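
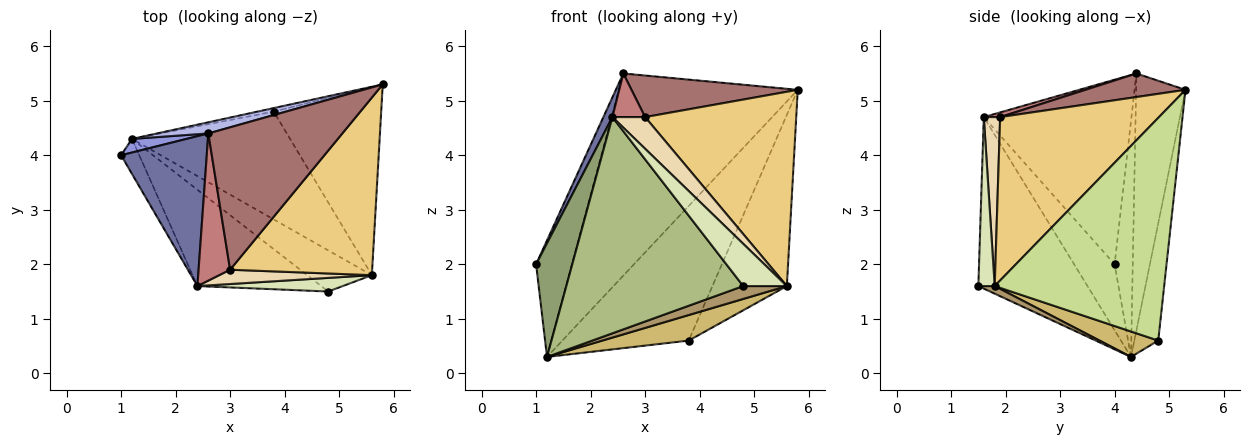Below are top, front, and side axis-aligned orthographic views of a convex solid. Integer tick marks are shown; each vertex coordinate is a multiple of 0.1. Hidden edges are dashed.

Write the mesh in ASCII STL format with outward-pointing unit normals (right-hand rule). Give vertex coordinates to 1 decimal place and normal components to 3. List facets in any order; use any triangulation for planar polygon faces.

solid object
 facet normal -0.906 -0.055 0.420
  outer loop
   vertex 2.4 1.6 4.7
   vertex 2.6 4.4 5.5
   vertex 1.0 4.0 2.0
  endloop
 endfacet
 facet normal -0.186 0.982 -0.026
  outer loop
   vertex 1.2 4.3 0.3
   vertex 5.8 5.3 5.2
   vertex 3.8 4.8 0.6
  endloop
 endfacet
 facet normal -0.449 0.888 0.104
  outer loop
   vertex 1.2 4.3 0.3
   vertex 1.0 4.0 2.0
   vertex 2.6 4.4 5.5
  endloop
 endfacet
 facet normal -0.266 0.963 0.053
  outer loop
   vertex 1.2 4.3 0.3
   vertex 2.6 4.4 5.5
   vertex 5.8 5.3 5.2
  endloop
 endfacet
 facet normal -0.731 -0.652 -0.201
  outer loop
   vertex 1.2 4.3 0.3
   vertex 2.4 1.6 4.7
   vertex 1.0 4.0 2.0
  endloop
 endfacet
 facet normal -0.491 -0.796 -0.354
  outer loop
   vertex 1.2 4.3 0.3
   vertex 4.8 1.5 1.6
   vertex 2.4 1.6 4.7
  endloop
 endfacet
 facet normal 0.838 0.368 -0.404
  outer loop
   vertex 5.6 1.8 1.6
   vertex 3.8 4.8 0.6
   vertex 5.8 5.3 5.2
  endloop
 endfacet
 facet normal 0.336 -0.896 0.289
  outer loop
   vertex 5.6 1.8 1.6
   vertex 2.4 1.6 4.7
   vertex 4.8 1.5 1.6
  endloop
 endfacet
 facet normal 0.111 -0.297 -0.948
  outer loop
   vertex 5.6 1.8 1.6
   vertex 4.8 1.5 1.6
   vertex 1.2 4.3 0.3
  endloop
 endfacet
 facet normal 0.155 -0.228 -0.961
  outer loop
   vertex 5.6 1.8 1.6
   vertex 1.2 4.3 0.3
   vertex 3.8 4.8 0.6
  endloop
 endfacet
 facet normal 0.613 -0.583 0.533
  outer loop
   vertex 3.0 1.9 4.7
   vertex 5.6 1.8 1.6
   vertex 5.8 5.3 5.2
  endloop
 endfacet
 facet normal 0.415 -0.829 0.375
  outer loop
   vertex 3.0 1.9 4.7
   vertex 2.4 1.6 4.7
   vertex 5.6 1.8 1.6
  endloop
 endfacet
 facet normal 0.166 -0.276 0.947
  outer loop
   vertex 3.0 1.9 4.7
   vertex 5.8 5.3 5.2
   vertex 2.6 4.4 5.5
  endloop
 endfacet
 facet normal 0.141 -0.281 0.949
  outer loop
   vertex 3.0 1.9 4.7
   vertex 2.6 4.4 5.5
   vertex 2.4 1.6 4.7
  endloop
 endfacet
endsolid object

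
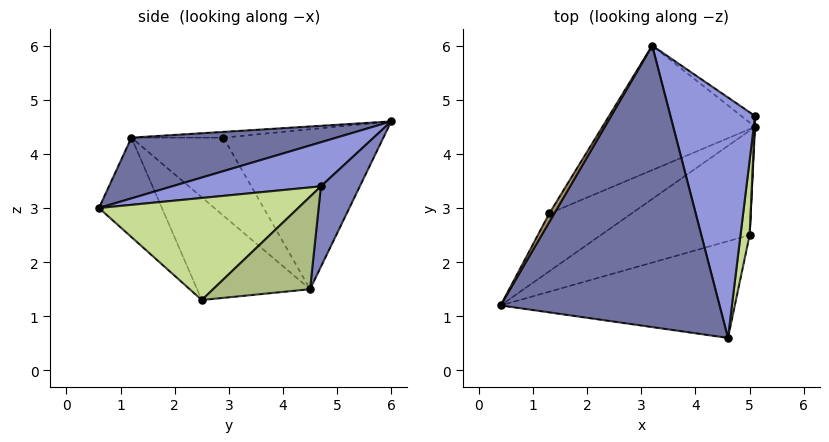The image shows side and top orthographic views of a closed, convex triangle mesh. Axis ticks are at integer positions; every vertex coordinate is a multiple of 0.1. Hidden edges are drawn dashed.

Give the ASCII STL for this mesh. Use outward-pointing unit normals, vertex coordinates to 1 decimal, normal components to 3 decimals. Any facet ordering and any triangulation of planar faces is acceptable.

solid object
 facet normal 0.261 -0.211 0.942
  outer loop
   vertex 3.2 6.0 4.6
   vertex 0.4 1.2 4.3
   vertex 4.6 0.6 3.0
  endloop
 endfacet
 facet normal 0.523 0.847 -0.089
  outer loop
   vertex 5.1 4.7 3.4
   vertex 5.1 4.5 1.5
   vertex 3.2 6.0 4.6
  endloop
 endfacet
 facet normal 0.458 -0.141 0.878
  outer loop
   vertex 5.1 4.7 3.4
   vertex 3.2 6.0 4.6
   vertex 4.6 0.6 3.0
  endloop
 endfacet
 facet normal -0.565 0.110 -0.818
  outer loop
   vertex 5.0 2.5 1.3
   vertex 0.4 1.2 4.3
   vertex 5.1 4.5 1.5
  endloop
 endfacet
 facet normal -0.314 -0.596 -0.739
  outer loop
   vertex 5.0 2.5 1.3
   vertex 4.6 0.6 3.0
   vertex 0.4 1.2 4.3
  endloop
 endfacet
 facet normal 0.999 -0.050 0.005
  outer loop
   vertex 5.0 2.5 1.3
   vertex 5.1 4.5 1.5
   vertex 5.1 4.7 3.4
  endloop
 endfacet
 facet normal 0.988 -0.129 0.088
  outer loop
   vertex 5.0 2.5 1.3
   vertex 5.1 4.7 3.4
   vertex 4.6 0.6 3.0
  endloop
 endfacet
 facet normal -0.647 0.342 -0.682
  outer loop
   vertex 1.3 2.9 4.3
   vertex 5.1 4.5 1.5
   vertex 0.4 1.2 4.3
  endloop
 endfacet
 facet normal -0.703 0.372 0.606
  outer loop
   vertex 1.3 2.9 4.3
   vertex 0.4 1.2 4.3
   vertex 3.2 6.0 4.6
  endloop
 endfacet
 facet normal -0.644 0.454 -0.615
  outer loop
   vertex 1.3 2.9 4.3
   vertex 3.2 6.0 4.6
   vertex 5.1 4.5 1.5
  endloop
 endfacet
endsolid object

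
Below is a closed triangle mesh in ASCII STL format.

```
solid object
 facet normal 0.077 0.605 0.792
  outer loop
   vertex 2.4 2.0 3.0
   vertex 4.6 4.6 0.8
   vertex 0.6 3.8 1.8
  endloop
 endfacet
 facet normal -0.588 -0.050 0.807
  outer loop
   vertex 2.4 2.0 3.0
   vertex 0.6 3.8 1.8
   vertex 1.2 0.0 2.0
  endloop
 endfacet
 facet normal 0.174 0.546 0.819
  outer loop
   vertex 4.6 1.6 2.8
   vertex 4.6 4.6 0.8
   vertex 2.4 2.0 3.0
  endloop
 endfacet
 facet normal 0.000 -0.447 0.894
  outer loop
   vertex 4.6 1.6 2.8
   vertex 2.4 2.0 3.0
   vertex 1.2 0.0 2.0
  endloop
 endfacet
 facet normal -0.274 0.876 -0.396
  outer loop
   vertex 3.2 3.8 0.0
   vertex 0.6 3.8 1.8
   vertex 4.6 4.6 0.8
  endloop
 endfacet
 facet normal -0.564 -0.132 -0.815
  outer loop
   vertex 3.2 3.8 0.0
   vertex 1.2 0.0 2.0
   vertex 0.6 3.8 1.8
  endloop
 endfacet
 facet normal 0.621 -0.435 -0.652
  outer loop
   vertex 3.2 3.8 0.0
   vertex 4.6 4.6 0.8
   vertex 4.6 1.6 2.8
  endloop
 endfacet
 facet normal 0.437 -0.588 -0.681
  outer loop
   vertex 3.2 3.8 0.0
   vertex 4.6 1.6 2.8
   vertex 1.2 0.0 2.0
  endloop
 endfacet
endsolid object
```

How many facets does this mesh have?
8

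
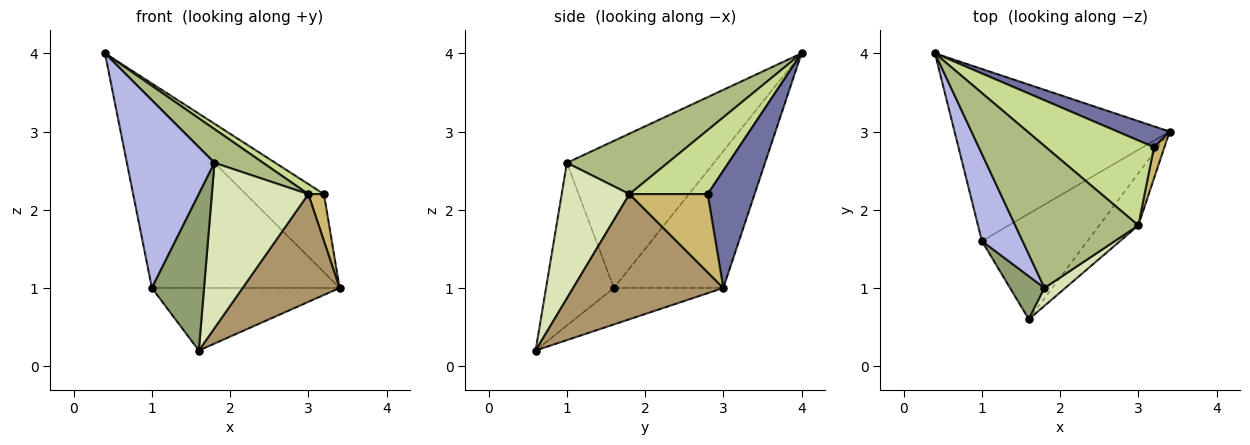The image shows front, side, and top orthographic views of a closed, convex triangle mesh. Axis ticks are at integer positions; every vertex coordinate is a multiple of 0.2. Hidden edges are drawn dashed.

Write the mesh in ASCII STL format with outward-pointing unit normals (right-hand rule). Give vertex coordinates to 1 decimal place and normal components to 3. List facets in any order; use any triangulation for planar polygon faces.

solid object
 facet normal 0.502 0.836 0.223
  outer loop
   vertex 3.2 2.8 2.2
   vertex 3.4 3.0 1.0
   vertex 0.4 4.0 4.0
  endloop
 endfacet
 facet normal -0.395 0.677 -0.621
  outer loop
   vertex 1.0 1.6 1.0
   vertex 0.4 4.0 4.0
   vertex 3.4 3.0 1.0
  endloop
 endfacet
 facet normal -0.285 0.489 -0.825
  outer loop
   vertex 1.0 1.6 1.0
   vertex 3.4 3.0 1.0
   vertex 1.6 0.6 0.2
  endloop
 endfacet
 facet normal -0.836 -0.498 0.231
  outer loop
   vertex 1.0 1.6 1.0
   vertex 1.8 1.0 2.6
   vertex 0.4 4.0 4.0
  endloop
 endfacet
 facet normal -0.782 -0.601 0.165
  outer loop
   vertex 1.0 1.6 1.0
   vertex 1.6 0.6 0.2
   vertex 1.8 1.0 2.6
  endloop
 endfacet
 facet normal 0.431 -0.208 0.878
  outer loop
   vertex 3.0 1.8 2.2
   vertex 0.4 4.0 4.0
   vertex 1.8 1.0 2.6
  endloop
 endfacet
 facet normal 0.507 -0.101 0.856
  outer loop
   vertex 3.0 1.8 2.2
   vertex 3.2 2.8 2.2
   vertex 0.4 4.0 4.0
  endloop
 endfacet
 facet normal 0.573 -0.815 0.088
  outer loop
   vertex 3.0 1.8 2.2
   vertex 1.8 1.0 2.6
   vertex 1.6 0.6 0.2
  endloop
 endfacet
 facet normal 0.813 -0.525 -0.254
  outer loop
   vertex 3.0 1.8 2.2
   vertex 1.6 0.6 0.2
   vertex 3.4 3.0 1.0
  endloop
 endfacet
 facet normal 0.972 -0.194 0.130
  outer loop
   vertex 3.0 1.8 2.2
   vertex 3.4 3.0 1.0
   vertex 3.2 2.8 2.2
  endloop
 endfacet
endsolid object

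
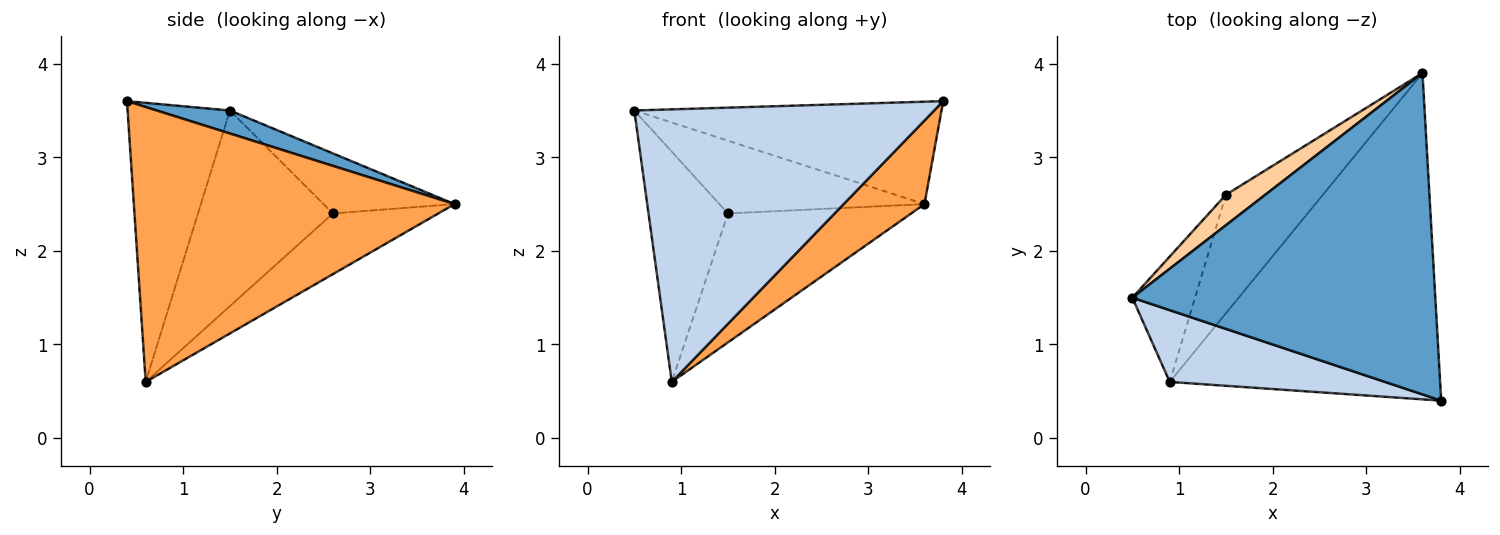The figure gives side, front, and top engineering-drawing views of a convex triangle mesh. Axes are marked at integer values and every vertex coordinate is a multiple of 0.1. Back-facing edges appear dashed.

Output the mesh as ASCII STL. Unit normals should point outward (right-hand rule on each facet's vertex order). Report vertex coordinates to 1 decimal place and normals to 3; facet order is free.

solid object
 facet normal 0.072 0.303 0.950
  outer loop
   vertex 3.6 3.9 2.5
   vertex 0.5 1.5 3.5
   vertex 3.8 0.4 3.6
  endloop
 endfacet
 facet normal -0.313 -0.918 0.242
  outer loop
   vertex 0.9 0.6 0.6
   vertex 3.8 0.4 3.6
   vertex 0.5 1.5 3.5
  endloop
 endfacet
 facet normal 0.702 -0.177 -0.690
  outer loop
   vertex 0.9 0.6 0.6
   vertex 3.6 3.9 2.5
   vertex 3.8 0.4 3.6
  endloop
 endfacet
 facet normal -0.508 0.795 0.333
  outer loop
   vertex 1.5 2.6 2.4
   vertex 0.5 1.5 3.5
   vertex 3.6 3.9 2.5
  endloop
 endfacet
 facet normal -0.831 0.489 -0.266
  outer loop
   vertex 1.5 2.6 2.4
   vertex 0.9 0.6 0.6
   vertex 0.5 1.5 3.5
  endloop
 endfacet
 facet normal -0.390 0.678 -0.623
  outer loop
   vertex 1.5 2.6 2.4
   vertex 3.6 3.9 2.5
   vertex 0.9 0.6 0.6
  endloop
 endfacet
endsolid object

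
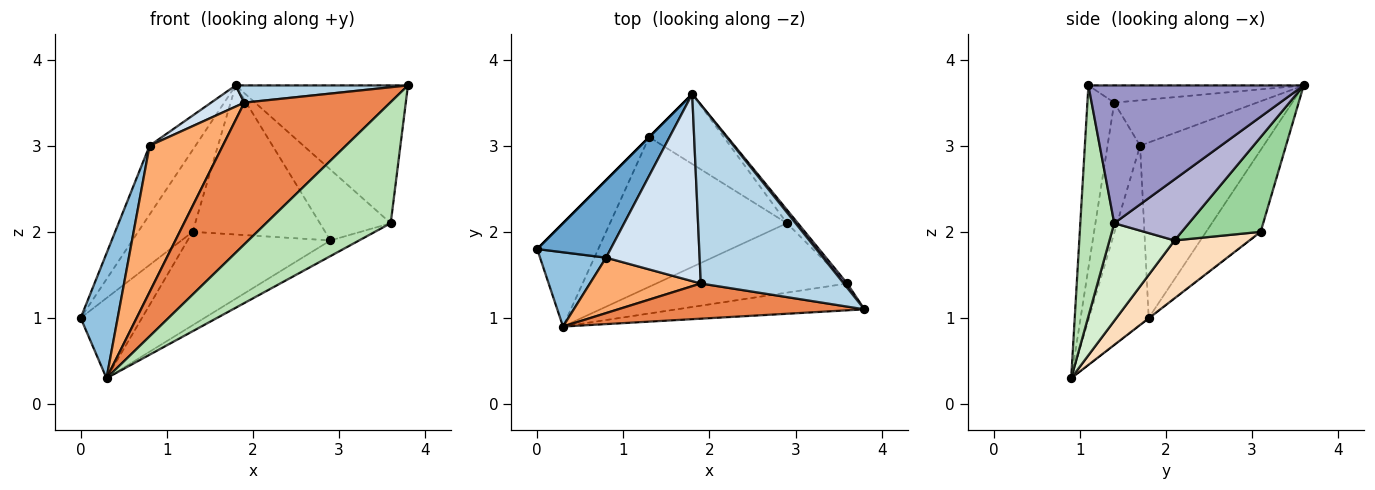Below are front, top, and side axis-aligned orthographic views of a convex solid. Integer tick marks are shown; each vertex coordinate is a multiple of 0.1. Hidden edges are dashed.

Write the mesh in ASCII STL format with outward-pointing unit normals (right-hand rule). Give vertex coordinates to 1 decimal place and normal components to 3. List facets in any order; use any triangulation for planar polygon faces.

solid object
 facet normal -0.872 0.325 0.365
  outer loop
   vertex 0.8 1.7 3.0
   vertex 1.8 3.6 3.7
   vertex 0.0 1.8 1.0
  endloop
 endfacet
 facet normal -0.811 -0.503 0.299
  outer loop
   vertex 0.8 1.7 3.0
   vertex 0.0 1.8 1.0
   vertex 0.3 0.9 0.3
  endloop
 endfacet
 facet normal -0.119 -0.095 0.988
  outer loop
   vertex 1.9 1.4 3.5
   vertex 3.8 1.1 3.7
   vertex 1.8 3.6 3.7
  endloop
 endfacet
 facet normal -0.434 -0.101 0.895
  outer loop
   vertex 1.9 1.4 3.5
   vertex 1.8 3.6 3.7
   vertex 0.8 1.7 3.0
  endloop
 endfacet
 facet normal -0.176 -0.955 0.237
  outer loop
   vertex 1.9 1.4 3.5
   vertex 0.3 0.9 0.3
   vertex 3.8 1.1 3.7
  endloop
 endfacet
 facet normal -0.384 -0.863 0.327
  outer loop
   vertex 1.9 1.4 3.5
   vertex 0.8 1.7 3.0
   vertex 0.3 0.9 0.3
  endloop
 endfacet
 facet normal -0.005 0.613 -0.790
  outer loop
   vertex 1.3 3.1 2.0
   vertex 0.3 0.9 0.3
   vertex 0.0 1.8 1.0
  endloop
 endfacet
 facet normal 0.268 0.510 -0.817
  outer loop
   vertex 1.3 3.1 2.0
   vertex 2.9 2.1 1.9
   vertex 0.3 0.9 0.3
  endloop
 endfacet
 facet normal -0.707 0.707 0.000
  outer loop
   vertex 1.3 3.1 2.0
   vertex 0.0 1.8 1.0
   vertex 1.8 3.6 3.7
  endloop
 endfacet
 facet normal 0.475 0.797 -0.374
  outer loop
   vertex 1.3 3.1 2.0
   vertex 1.8 3.6 3.7
   vertex 2.9 2.1 1.9
  endloop
 endfacet
 facet normal 0.257 -0.944 -0.209
  outer loop
   vertex 3.6 1.4 2.1
   vertex 3.8 1.1 3.7
   vertex 0.3 0.9 0.3
  endloop
 endfacet
 facet normal 0.446 0.197 -0.873
  outer loop
   vertex 3.6 1.4 2.1
   vertex 0.3 0.9 0.3
   vertex 2.9 2.1 1.9
  endloop
 endfacet
 facet normal 0.781 0.625 0.020
  outer loop
   vertex 3.6 1.4 2.1
   vertex 1.8 3.6 3.7
   vertex 3.8 1.1 3.7
  endloop
 endfacet
 facet normal 0.719 0.682 -0.129
  outer loop
   vertex 3.6 1.4 2.1
   vertex 2.9 2.1 1.9
   vertex 1.8 3.6 3.7
  endloop
 endfacet
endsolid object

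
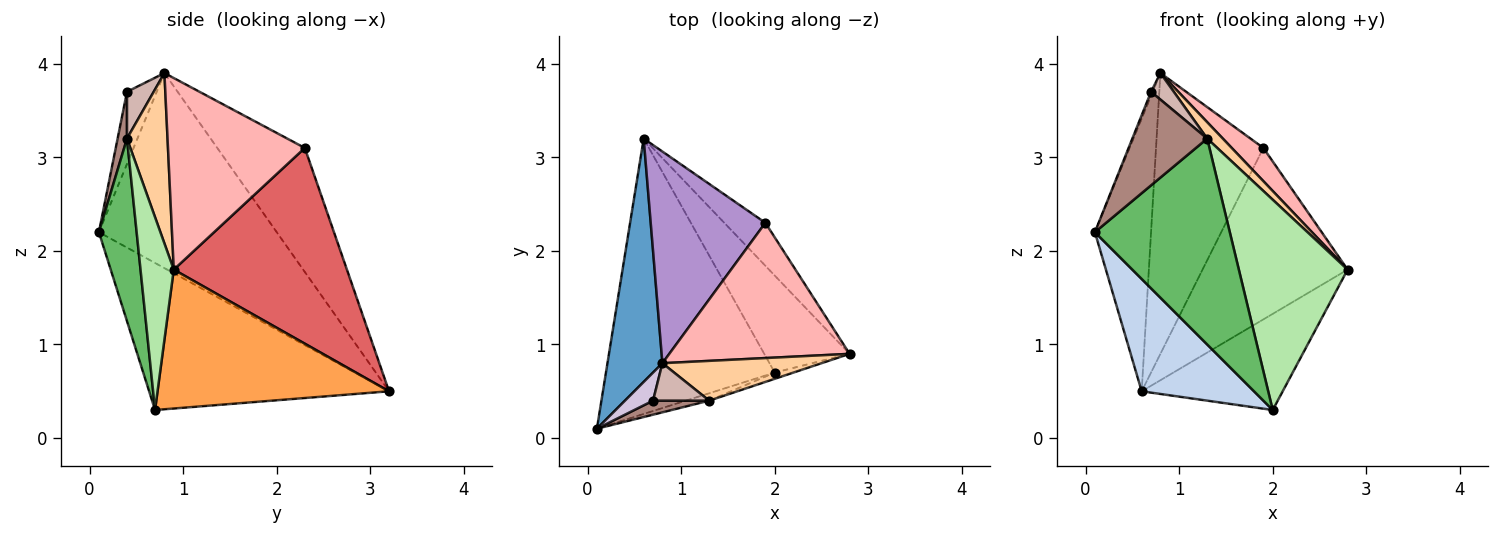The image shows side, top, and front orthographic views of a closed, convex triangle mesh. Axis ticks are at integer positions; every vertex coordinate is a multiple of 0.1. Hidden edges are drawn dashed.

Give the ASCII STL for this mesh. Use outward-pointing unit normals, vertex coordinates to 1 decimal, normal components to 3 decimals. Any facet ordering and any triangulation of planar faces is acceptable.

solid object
 facet normal -0.921 0.291 0.259
  outer loop
   vertex 0.8 0.8 3.9
   vertex 0.6 3.2 0.5
   vertex 0.1 0.1 2.2
  endloop
 endfacet
 facet normal -0.628 -0.294 -0.721
  outer loop
   vertex 2.0 0.7 0.3
   vertex 0.1 0.1 2.2
   vertex 0.6 3.2 0.5
  endloop
 endfacet
 facet normal 0.756 0.461 -0.465
  outer loop
   vertex 2.0 0.7 0.3
   vertex 0.6 3.2 0.5
   vertex 2.8 0.9 1.8
  endloop
 endfacet
 facet normal 0.704 -0.271 0.657
  outer loop
   vertex 1.3 0.4 3.2
   vertex 2.8 0.9 1.8
   vertex 0.8 0.8 3.9
  endloop
 endfacet
 facet normal 0.269 -0.962 -0.035
  outer loop
   vertex 1.3 0.4 3.2
   vertex 0.1 0.1 2.2
   vertex 2.0 0.7 0.3
  endloop
 endfacet
 facet normal 0.292 -0.956 -0.028
  outer loop
   vertex 1.3 0.4 3.2
   vertex 2.0 0.7 0.3
   vertex 2.8 0.9 1.8
  endloop
 endfacet
 facet normal 0.757 0.634 -0.159
  outer loop
   vertex 1.9 2.3 3.1
   vertex 2.8 0.9 1.8
   vertex 0.6 3.2 0.5
  endloop
 endfacet
 facet normal 0.718 -0.166 0.676
  outer loop
   vertex 1.9 2.3 3.1
   vertex 0.8 0.8 3.9
   vertex 2.8 0.9 1.8
  endloop
 endfacet
 facet normal -0.546 0.669 0.504
  outer loop
   vertex 1.9 2.3 3.1
   vertex 0.6 3.2 0.5
   vertex 0.8 0.8 3.9
  endloop
 endfacet
 facet normal -0.931 0.052 0.362
  outer loop
   vertex 0.7 0.4 3.7
   vertex 0.8 0.8 3.9
   vertex 0.1 0.1 2.2
  endloop
 endfacet
 facet normal 0.123 -0.981 0.147
  outer loop
   vertex 0.7 0.4 3.7
   vertex 0.1 0.1 2.2
   vertex 1.3 0.4 3.2
  endloop
 endfacet
 facet normal 0.562 -0.478 0.675
  outer loop
   vertex 0.7 0.4 3.7
   vertex 1.3 0.4 3.2
   vertex 0.8 0.8 3.9
  endloop
 endfacet
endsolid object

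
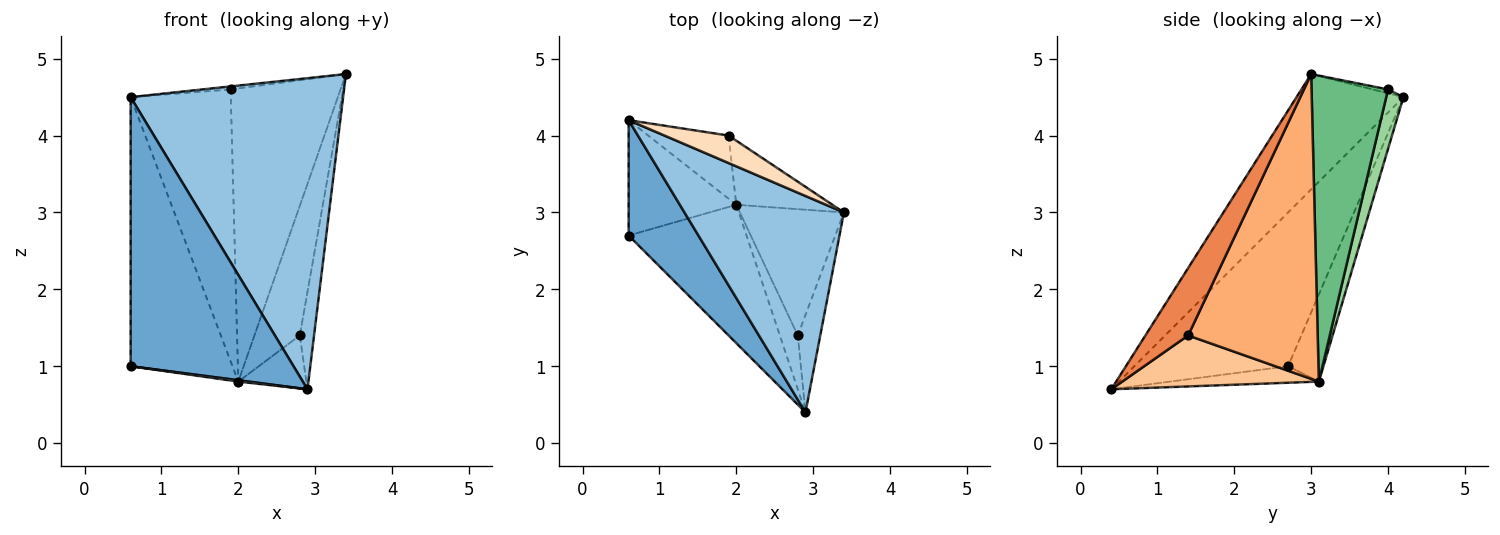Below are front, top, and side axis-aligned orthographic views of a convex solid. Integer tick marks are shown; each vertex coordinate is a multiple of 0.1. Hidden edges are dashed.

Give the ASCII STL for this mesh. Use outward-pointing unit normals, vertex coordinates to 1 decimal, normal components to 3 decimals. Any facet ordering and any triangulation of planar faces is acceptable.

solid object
 facet normal -0.655 -0.694 0.298
  outer loop
   vertex 0.6 4.2 4.5
   vertex 0.6 2.7 1.0
   vertex 2.9 0.4 0.7
  endloop
 endfacet
 facet normal -0.382 -0.759 0.528
  outer loop
   vertex 0.6 4.2 4.5
   vertex 2.9 0.4 0.7
   vertex 3.4 3.0 4.8
  endloop
 endfacet
 facet normal -0.139 -0.010 -0.990
  outer loop
   vertex 2.0 3.1 0.8
   vertex 2.9 0.4 0.7
   vertex 0.6 2.7 1.0
  endloop
 endfacet
 facet normal -0.304 0.876 -0.375
  outer loop
   vertex 2.0 3.1 0.8
   vertex 0.6 2.7 1.0
   vertex 0.6 4.2 4.5
  endloop
 endfacet
 facet normal 0.905 0.302 -0.302
  outer loop
   vertex 2.8 1.4 1.4
   vertex 3.4 3.0 4.8
   vertex 2.9 0.4 0.7
  endloop
 endfacet
 facet normal 0.898 0.315 -0.307
  outer loop
   vertex 2.8 1.4 1.4
   vertex 2.0 3.1 0.8
   vertex 3.4 3.0 4.8
  endloop
 endfacet
 facet normal 0.897 0.311 -0.316
  outer loop
   vertex 2.8 1.4 1.4
   vertex 2.9 0.4 0.7
   vertex 2.0 3.1 0.8
  endloop
 endfacet
 facet normal -0.060 0.109 0.992
  outer loop
   vertex 1.9 4.0 4.6
   vertex 0.6 4.2 4.5
   vertex 3.4 3.0 4.8
  endloop
 endfacet
 facet normal 0.562 0.808 -0.177
  outer loop
   vertex 1.9 4.0 4.6
   vertex 3.4 3.0 4.8
   vertex 2.0 3.1 0.8
  endloop
 endfacet
 facet normal 0.165 0.961 -0.223
  outer loop
   vertex 1.9 4.0 4.6
   vertex 2.0 3.1 0.8
   vertex 0.6 4.2 4.5
  endloop
 endfacet
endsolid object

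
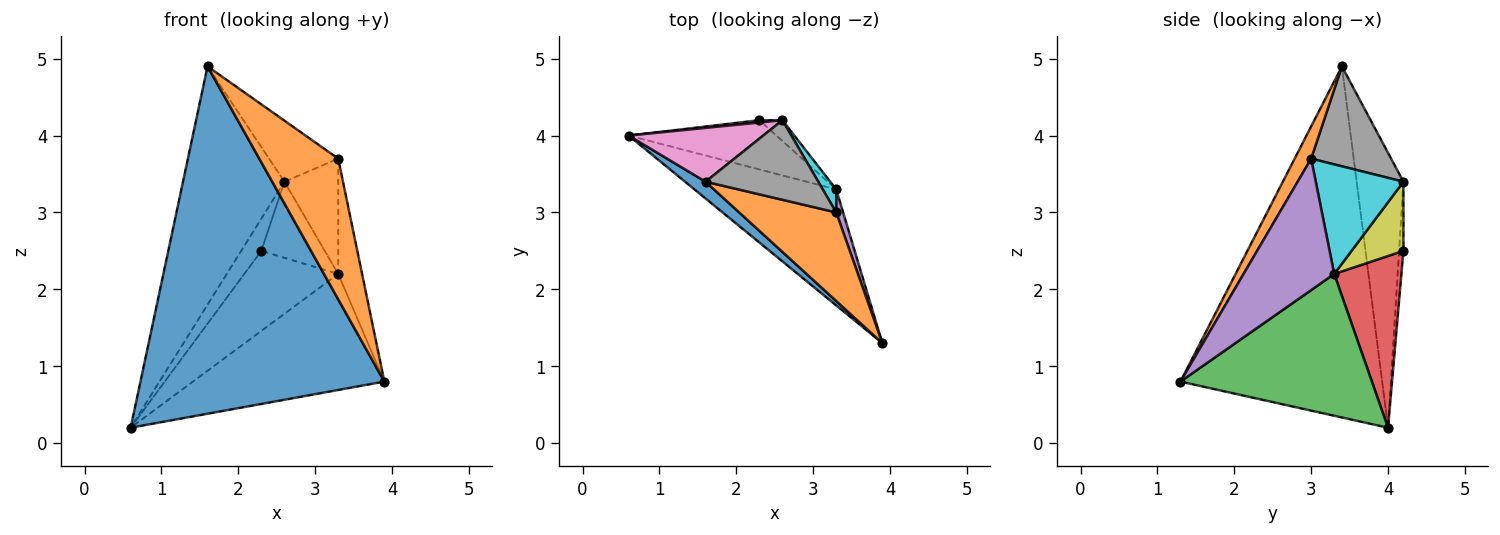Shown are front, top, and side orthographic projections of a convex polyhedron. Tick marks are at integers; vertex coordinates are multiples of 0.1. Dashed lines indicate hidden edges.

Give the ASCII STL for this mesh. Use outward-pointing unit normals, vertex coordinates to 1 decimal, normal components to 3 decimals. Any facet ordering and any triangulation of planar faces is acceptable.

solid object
 facet normal -0.637 -0.770 0.037
  outer loop
   vertex 1.6 3.4 4.9
   vertex 0.6 4.0 0.2
   vertex 3.9 1.3 0.8
  endloop
 endfacet
 facet normal 0.174 -0.833 0.525
  outer loop
   vertex 3.3 3.0 3.7
   vertex 1.6 3.4 4.9
   vertex 3.9 1.3 0.8
  endloop
 endfacet
 facet normal 0.577 0.577 -0.577
  outer loop
   vertex 3.3 3.3 2.2
   vertex 3.9 1.3 0.8
   vertex 0.6 4.0 0.2
  endloop
 endfacet
 facet normal 0.520 0.727 -0.448
  outer loop
   vertex 3.3 3.3 2.2
   vertex 0.6 4.0 0.2
   vertex 2.3 4.2 2.5
  endloop
 endfacet
 facet normal 0.966 0.254 0.051
  outer loop
   vertex 3.3 3.3 2.2
   vertex 3.3 3.0 3.7
   vertex 3.9 1.3 0.8
  endloop
 endfacet
 facet normal -0.209 0.975 0.070
  outer loop
   vertex 2.6 4.2 3.4
   vertex 2.3 4.2 2.5
   vertex 0.6 4.0 0.2
  endloop
 endfacet
 facet normal -0.410 0.890 0.201
  outer loop
   vertex 2.6 4.2 3.4
   vertex 0.6 4.0 0.2
   vertex 1.6 3.4 4.9
  endloop
 endfacet
 facet normal 0.575 0.498 0.649
  outer loop
   vertex 2.6 4.2 3.4
   vertex 1.6 3.4 4.9
   vertex 3.3 3.0 3.7
  endloop
 endfacet
 facet normal 0.620 0.757 -0.207
  outer loop
   vertex 2.6 4.2 3.4
   vertex 3.3 3.3 2.2
   vertex 2.3 4.2 2.5
  endloop
 endfacet
 facet normal 0.848 0.520 0.104
  outer loop
   vertex 2.6 4.2 3.4
   vertex 3.3 3.0 3.7
   vertex 3.3 3.3 2.2
  endloop
 endfacet
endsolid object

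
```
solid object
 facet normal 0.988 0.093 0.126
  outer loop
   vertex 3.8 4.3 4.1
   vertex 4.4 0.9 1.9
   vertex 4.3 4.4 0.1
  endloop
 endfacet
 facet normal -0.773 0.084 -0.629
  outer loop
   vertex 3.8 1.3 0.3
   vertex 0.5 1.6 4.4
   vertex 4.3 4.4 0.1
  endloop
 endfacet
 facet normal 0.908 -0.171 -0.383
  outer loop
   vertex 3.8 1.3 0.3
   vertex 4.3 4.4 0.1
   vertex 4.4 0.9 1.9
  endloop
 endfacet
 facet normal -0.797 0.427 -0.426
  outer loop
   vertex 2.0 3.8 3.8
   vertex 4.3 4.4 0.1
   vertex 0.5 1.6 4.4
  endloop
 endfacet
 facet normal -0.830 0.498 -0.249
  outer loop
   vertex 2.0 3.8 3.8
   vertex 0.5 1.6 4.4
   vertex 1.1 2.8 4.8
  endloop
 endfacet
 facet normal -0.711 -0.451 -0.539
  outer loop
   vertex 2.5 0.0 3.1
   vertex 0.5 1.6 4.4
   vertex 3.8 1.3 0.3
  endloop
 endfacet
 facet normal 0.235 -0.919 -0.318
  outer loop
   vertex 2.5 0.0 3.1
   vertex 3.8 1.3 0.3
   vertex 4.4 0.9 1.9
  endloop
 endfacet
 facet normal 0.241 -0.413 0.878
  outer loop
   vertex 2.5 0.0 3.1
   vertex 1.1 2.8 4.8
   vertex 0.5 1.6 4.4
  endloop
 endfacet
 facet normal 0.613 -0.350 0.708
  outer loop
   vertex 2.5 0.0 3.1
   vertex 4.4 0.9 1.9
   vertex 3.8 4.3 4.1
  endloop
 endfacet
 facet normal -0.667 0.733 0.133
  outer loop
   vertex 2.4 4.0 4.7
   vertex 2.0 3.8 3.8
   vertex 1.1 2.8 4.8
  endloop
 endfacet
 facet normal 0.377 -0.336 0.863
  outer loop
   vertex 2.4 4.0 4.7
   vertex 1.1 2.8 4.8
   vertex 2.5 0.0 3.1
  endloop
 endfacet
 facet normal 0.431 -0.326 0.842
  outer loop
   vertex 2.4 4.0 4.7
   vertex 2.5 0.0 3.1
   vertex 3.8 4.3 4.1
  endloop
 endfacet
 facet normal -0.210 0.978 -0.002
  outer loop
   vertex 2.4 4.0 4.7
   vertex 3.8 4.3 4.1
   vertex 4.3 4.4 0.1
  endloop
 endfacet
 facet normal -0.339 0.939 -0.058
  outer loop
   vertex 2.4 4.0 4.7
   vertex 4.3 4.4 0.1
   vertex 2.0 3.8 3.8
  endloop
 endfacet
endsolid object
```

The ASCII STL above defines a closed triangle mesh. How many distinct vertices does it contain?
9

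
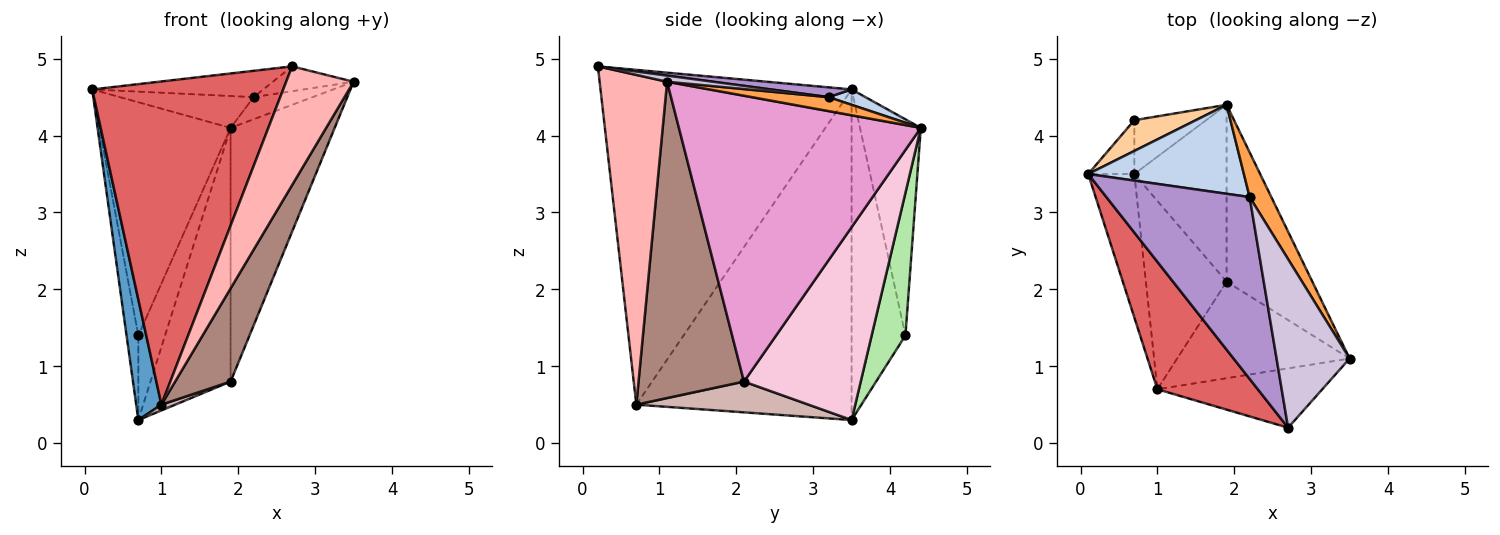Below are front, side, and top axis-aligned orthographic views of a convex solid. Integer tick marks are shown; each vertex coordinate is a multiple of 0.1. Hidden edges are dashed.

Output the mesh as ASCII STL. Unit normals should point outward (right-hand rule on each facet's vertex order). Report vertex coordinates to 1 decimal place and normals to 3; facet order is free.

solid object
 facet normal -0.984 -0.115 -0.137
  outer loop
   vertex 1.0 0.7 0.5
   vertex 0.1 3.5 4.6
   vertex 0.7 3.5 0.3
  endloop
 endfacet
 facet normal 0.093 0.336 0.937
  outer loop
   vertex 2.2 3.2 4.5
   vertex 1.9 4.4 4.1
   vertex 0.1 3.5 4.6
  endloop
 endfacet
 facet normal 0.501 0.384 0.776
  outer loop
   vertex 2.2 3.2 4.5
   vertex 3.5 1.1 4.7
   vertex 1.9 4.4 4.1
  endloop
 endfacet
 facet normal -0.417 0.901 0.119
  outer loop
   vertex 0.7 4.2 1.4
   vertex 0.1 3.5 4.6
   vertex 1.9 4.4 4.1
  endloop
 endfacet
 facet normal -0.968 0.212 -0.135
  outer loop
   vertex 0.7 4.2 1.4
   vertex 0.7 3.5 0.3
   vertex 0.1 3.5 4.6
  endloop
 endfacet
 facet normal 0.730 0.577 -0.367
  outer loop
   vertex 0.7 4.2 1.4
   vertex 1.9 4.4 4.1
   vertex 0.7 3.5 0.3
  endloop
 endfacet
 facet normal -0.774 -0.589 0.232
  outer loop
   vertex 2.7 0.2 4.9
   vertex 0.1 3.5 4.6
   vertex 1.0 0.7 0.5
  endloop
 endfacet
 facet normal 0.667 -0.667 -0.333
  outer loop
   vertex 2.7 0.2 4.9
   vertex 1.0 0.7 0.5
   vertex 3.5 1.1 4.7
  endloop
 endfacet
 facet normal 0.067 0.143 0.987
  outer loop
   vertex 2.7 0.2 4.9
   vertex 2.2 3.2 4.5
   vertex 0.1 3.5 4.6
  endloop
 endfacet
 facet normal 0.083 0.145 0.986
  outer loop
   vertex 2.7 0.2 4.9
   vertex 3.5 1.1 4.7
   vertex 2.2 3.2 4.5
  endloop
 endfacet
 facet normal 0.797 -0.419 -0.435
  outer loop
   vertex 1.9 2.1 0.8
   vertex 3.5 1.1 4.7
   vertex 1.0 0.7 0.5
  endloop
 endfacet
 facet normal 0.356 -0.029 -0.934
  outer loop
   vertex 1.9 2.1 0.8
   vertex 1.0 0.7 0.5
   vertex 0.7 3.5 0.3
  endloop
 endfacet
 facet normal 0.886 0.381 -0.266
  outer loop
   vertex 1.9 2.1 0.8
   vertex 1.9 4.4 4.1
   vertex 3.5 1.1 4.7
  endloop
 endfacet
 facet normal 0.767 0.526 -0.367
  outer loop
   vertex 1.9 2.1 0.8
   vertex 0.7 3.5 0.3
   vertex 1.9 4.4 4.1
  endloop
 endfacet
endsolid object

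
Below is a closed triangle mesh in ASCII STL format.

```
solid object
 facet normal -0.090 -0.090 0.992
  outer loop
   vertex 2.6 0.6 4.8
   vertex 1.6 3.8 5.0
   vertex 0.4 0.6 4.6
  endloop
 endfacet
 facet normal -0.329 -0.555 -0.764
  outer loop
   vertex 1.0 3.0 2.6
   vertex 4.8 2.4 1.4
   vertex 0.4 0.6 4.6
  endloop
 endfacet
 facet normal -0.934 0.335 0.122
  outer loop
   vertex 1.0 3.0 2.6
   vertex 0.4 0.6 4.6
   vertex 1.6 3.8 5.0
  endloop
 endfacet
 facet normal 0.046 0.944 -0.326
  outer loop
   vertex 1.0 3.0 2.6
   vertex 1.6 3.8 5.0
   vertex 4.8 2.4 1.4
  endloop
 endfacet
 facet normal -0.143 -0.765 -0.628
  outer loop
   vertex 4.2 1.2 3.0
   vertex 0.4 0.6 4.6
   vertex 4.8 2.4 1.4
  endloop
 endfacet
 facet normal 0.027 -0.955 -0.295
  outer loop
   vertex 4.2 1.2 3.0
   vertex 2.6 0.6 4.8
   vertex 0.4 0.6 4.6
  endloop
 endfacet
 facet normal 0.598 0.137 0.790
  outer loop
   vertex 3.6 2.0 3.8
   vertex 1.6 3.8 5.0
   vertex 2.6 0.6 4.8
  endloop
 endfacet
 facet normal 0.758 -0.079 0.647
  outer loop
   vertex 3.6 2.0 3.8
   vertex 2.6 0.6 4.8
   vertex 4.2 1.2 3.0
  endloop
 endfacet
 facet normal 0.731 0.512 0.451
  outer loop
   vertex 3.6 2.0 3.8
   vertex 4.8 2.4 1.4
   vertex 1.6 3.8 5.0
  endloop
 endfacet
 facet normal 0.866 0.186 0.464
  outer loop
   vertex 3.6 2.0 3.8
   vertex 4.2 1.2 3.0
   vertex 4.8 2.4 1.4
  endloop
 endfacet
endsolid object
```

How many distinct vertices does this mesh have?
7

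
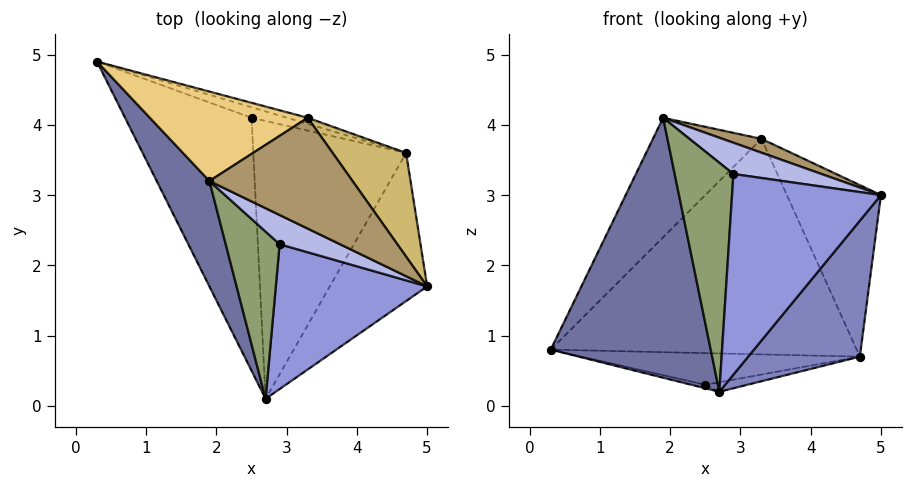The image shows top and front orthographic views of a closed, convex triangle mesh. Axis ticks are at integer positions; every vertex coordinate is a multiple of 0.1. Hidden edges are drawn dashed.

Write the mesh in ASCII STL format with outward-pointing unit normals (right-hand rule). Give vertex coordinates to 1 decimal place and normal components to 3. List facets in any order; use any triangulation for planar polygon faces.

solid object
 facet normal -0.869 -0.458 0.186
  outer loop
   vertex 1.9 3.2 4.1
   vertex 0.3 4.9 0.8
   vertex 2.7 0.1 0.2
  endloop
 endfacet
 facet normal 0.807 -0.399 -0.435
  outer loop
   vertex 4.7 3.6 0.7
   vertex 5.0 1.7 3.0
   vertex 2.7 0.1 0.2
  endloop
 endfacet
 facet normal -0.147 -0.802 0.579
  outer loop
   vertex 2.9 2.3 3.3
   vertex 2.7 0.1 0.2
   vertex 5.0 1.7 3.0
  endloop
 endfacet
 facet normal -0.110 -0.726 0.679
  outer loop
   vertex 2.9 2.3 3.3
   vertex 5.0 1.7 3.0
   vertex 1.9 3.2 4.1
  endloop
 endfacet
 facet normal -0.247 -0.783 0.571
  outer loop
   vertex 2.9 2.3 3.3
   vertex 1.9 3.2 4.1
   vertex 2.7 0.1 0.2
  endloop
 endfacet
 facet normal -0.217 0.014 -0.976
  outer loop
   vertex 2.5 4.1 0.3
   vertex 2.7 0.1 0.2
   vertex 0.3 4.9 0.8
  endloop
 endfacet
 facet normal 0.263 0.915 -0.305
  outer loop
   vertex 2.5 4.1 0.3
   vertex 0.3 4.9 0.8
   vertex 4.7 3.6 0.7
  endloop
 endfacet
 facet normal 0.186 0.034 -0.982
  outer loop
   vertex 2.5 4.1 0.3
   vertex 4.7 3.6 0.7
   vertex 2.7 0.1 0.2
  endloop
 endfacet
 facet normal 0.280 -0.119 0.952
  outer loop
   vertex 3.3 4.1 3.8
   vertex 1.9 3.2 4.1
   vertex 5.0 1.7 3.0
  endloop
 endfacet
 facet normal 0.823 0.485 0.294
  outer loop
   vertex 3.3 4.1 3.8
   vertex 5.0 1.7 3.0
   vertex 4.7 3.6 0.7
  endloop
 endfacet
 facet normal -0.360 0.747 0.559
  outer loop
   vertex 3.3 4.1 3.8
   vertex 0.3 4.9 0.8
   vertex 1.9 3.2 4.1
  endloop
 endfacet
 facet normal 0.283 0.959 -0.027
  outer loop
   vertex 3.3 4.1 3.8
   vertex 4.7 3.6 0.7
   vertex 0.3 4.9 0.8
  endloop
 endfacet
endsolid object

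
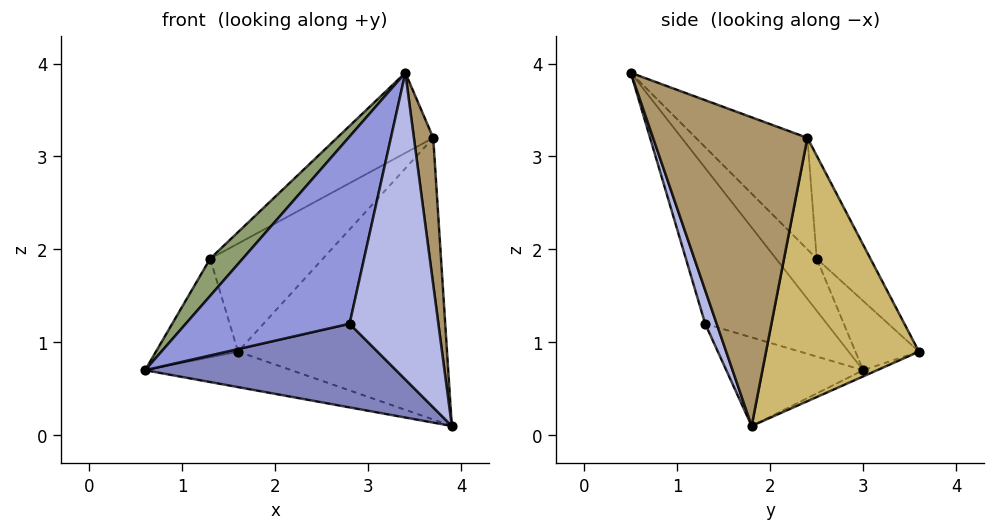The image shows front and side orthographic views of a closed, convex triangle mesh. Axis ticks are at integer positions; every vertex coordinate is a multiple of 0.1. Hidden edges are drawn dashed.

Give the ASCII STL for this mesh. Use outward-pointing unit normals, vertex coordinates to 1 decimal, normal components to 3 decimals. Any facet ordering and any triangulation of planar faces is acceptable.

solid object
 facet normal -0.035 0.368 -0.929
  outer loop
   vertex 1.6 3.6 0.9
   vertex 3.9 1.8 0.1
   vertex 0.6 3.0 0.7
  endloop
 endfacet
 facet normal -0.360 -0.660 -0.660
  outer loop
   vertex 2.8 1.3 1.2
   vertex 0.6 3.0 0.7
   vertex 3.9 1.8 0.1
  endloop
 endfacet
 facet normal -0.593 -0.798 -0.105
  outer loop
   vertex 2.8 1.3 1.2
   vertex 3.4 0.5 3.9
   vertex 0.6 3.0 0.7
  endloop
 endfacet
 facet normal 0.122 -0.944 -0.307
  outer loop
   vertex 2.8 1.3 1.2
   vertex 3.9 1.8 0.1
   vertex 3.4 0.5 3.9
  endloop
 endfacet
 facet normal -0.766 -0.613 0.192
  outer loop
   vertex 1.3 2.5 1.9
   vertex 0.6 3.0 0.7
   vertex 3.4 0.5 3.9
  endloop
 endfacet
 facet normal -0.504 0.652 0.566
  outer loop
   vertex 1.3 2.5 1.9
   vertex 1.6 3.6 0.9
   vertex 0.6 3.0 0.7
  endloop
 endfacet
 facet normal -0.430 0.371 0.823
  outer loop
   vertex 3.7 2.4 3.2
   vertex 1.3 2.5 1.9
   vertex 3.4 0.5 3.9
  endloop
 endfacet
 facet normal -0.326 0.683 0.654
  outer loop
   vertex 3.7 2.4 3.2
   vertex 1.6 3.6 0.9
   vertex 1.3 2.5 1.9
  endloop
 endfacet
 facet normal 0.988 -0.124 0.088
  outer loop
   vertex 3.7 2.4 3.2
   vertex 3.4 0.5 3.9
   vertex 3.9 1.8 0.1
  endloop
 endfacet
 facet normal 0.586 0.801 -0.117
  outer loop
   vertex 3.7 2.4 3.2
   vertex 3.9 1.8 0.1
   vertex 1.6 3.6 0.9
  endloop
 endfacet
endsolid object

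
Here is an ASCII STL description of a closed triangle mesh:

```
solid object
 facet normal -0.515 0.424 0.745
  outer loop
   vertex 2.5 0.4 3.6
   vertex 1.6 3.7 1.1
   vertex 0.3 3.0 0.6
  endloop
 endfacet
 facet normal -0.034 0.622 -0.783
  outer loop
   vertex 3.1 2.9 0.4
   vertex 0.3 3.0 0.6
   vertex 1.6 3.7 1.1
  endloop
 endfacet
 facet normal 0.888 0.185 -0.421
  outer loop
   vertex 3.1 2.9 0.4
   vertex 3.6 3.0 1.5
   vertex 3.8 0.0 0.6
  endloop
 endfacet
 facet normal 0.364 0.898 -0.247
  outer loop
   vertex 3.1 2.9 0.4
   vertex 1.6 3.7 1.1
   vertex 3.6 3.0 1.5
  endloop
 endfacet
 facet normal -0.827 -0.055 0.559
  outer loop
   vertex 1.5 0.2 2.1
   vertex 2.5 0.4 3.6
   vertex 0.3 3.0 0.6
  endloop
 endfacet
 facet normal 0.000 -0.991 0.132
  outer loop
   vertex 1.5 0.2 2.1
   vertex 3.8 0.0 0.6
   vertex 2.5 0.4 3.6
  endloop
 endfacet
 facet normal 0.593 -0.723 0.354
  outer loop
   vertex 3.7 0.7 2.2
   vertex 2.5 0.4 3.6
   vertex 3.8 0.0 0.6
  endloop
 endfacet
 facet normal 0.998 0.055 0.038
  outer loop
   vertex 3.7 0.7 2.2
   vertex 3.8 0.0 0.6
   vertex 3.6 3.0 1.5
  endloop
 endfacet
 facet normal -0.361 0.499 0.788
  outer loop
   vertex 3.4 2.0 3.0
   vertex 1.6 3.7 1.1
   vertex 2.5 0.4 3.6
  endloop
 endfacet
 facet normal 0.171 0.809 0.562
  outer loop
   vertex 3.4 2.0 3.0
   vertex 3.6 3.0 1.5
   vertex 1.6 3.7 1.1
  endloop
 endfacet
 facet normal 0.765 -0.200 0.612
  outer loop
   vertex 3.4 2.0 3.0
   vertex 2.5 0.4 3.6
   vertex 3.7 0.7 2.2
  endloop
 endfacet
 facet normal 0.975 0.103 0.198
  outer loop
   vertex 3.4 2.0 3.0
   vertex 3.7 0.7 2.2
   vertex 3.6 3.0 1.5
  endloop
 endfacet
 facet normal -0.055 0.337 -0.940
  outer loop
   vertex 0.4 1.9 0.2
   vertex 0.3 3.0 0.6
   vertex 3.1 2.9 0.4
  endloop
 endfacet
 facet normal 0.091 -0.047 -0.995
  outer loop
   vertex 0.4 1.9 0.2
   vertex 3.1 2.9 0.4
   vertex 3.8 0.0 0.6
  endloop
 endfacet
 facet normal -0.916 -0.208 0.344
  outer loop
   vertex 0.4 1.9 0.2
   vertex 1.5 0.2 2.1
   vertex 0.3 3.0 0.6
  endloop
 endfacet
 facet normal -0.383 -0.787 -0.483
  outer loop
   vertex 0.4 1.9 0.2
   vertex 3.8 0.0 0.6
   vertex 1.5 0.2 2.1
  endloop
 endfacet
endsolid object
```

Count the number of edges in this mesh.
24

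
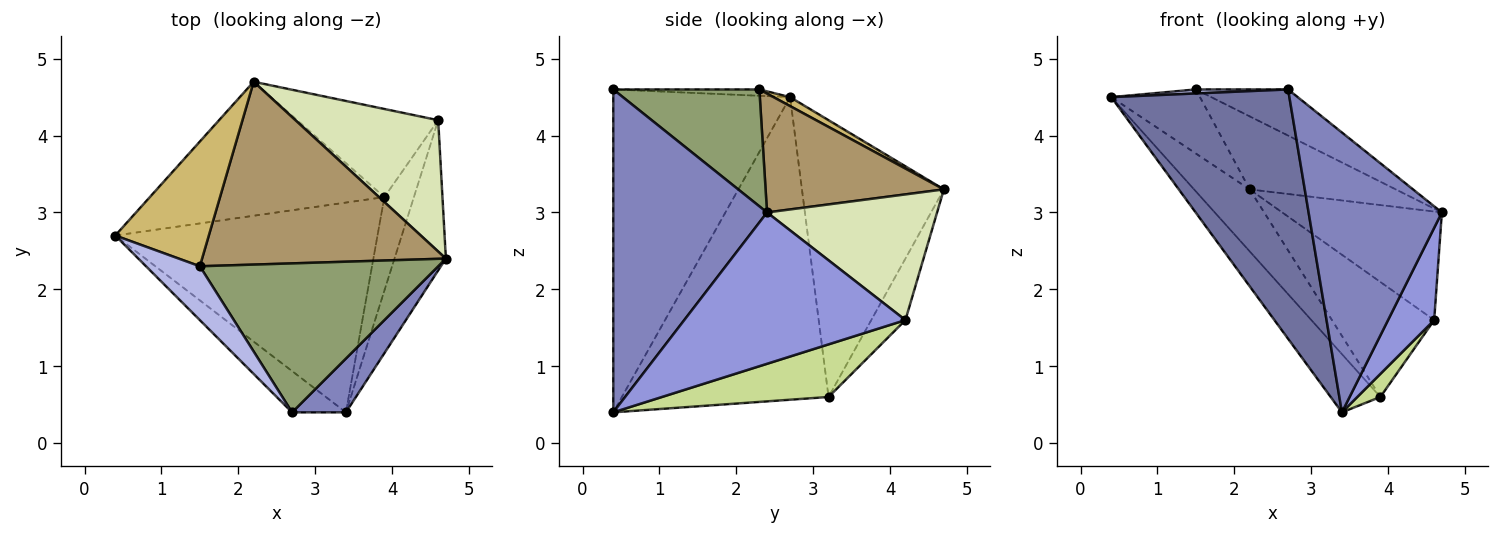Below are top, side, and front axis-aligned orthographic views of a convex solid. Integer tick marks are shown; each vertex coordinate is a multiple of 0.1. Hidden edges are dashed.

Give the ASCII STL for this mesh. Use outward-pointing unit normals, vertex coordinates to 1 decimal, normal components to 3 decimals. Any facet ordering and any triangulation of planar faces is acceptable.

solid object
 facet normal -0.700 -0.705 -0.117
  outer loop
   vertex 3.4 0.4 0.4
   vertex 2.7 0.4 4.6
   vertex 0.4 2.7 4.5
  endloop
 endfacet
 facet normal 0.750 -0.650 0.125
  outer loop
   vertex 3.4 0.4 0.4
   vertex 4.7 2.4 3.0
   vertex 2.7 0.4 4.6
  endloop
 endfacet
 facet normal 0.929 -0.194 -0.315
  outer loop
   vertex 4.6 4.2 1.6
   vertex 4.7 2.4 3.0
   vertex 3.4 0.4 0.4
  endloop
 endfacet
 facet normal -0.117 -0.074 0.990
  outer loop
   vertex 1.5 2.3 4.6
   vertex 0.4 2.7 4.5
   vertex 2.7 0.4 4.6
  endloop
 endfacet
 facet normal 0.424 0.268 0.865
  outer loop
   vertex 1.5 2.3 4.6
   vertex 2.7 0.4 4.6
   vertex 4.7 2.4 3.0
  endloop
 endfacet
 facet normal -0.744 0.179 -0.644
  outer loop
   vertex 3.9 3.2 0.6
   vertex 3.4 0.4 0.4
   vertex 0.4 2.7 4.5
  endloop
 endfacet
 facet normal 0.866 -0.120 -0.486
  outer loop
   vertex 3.9 3.2 0.6
   vertex 4.6 4.2 1.6
   vertex 3.4 0.4 0.4
  endloop
 endfacet
 facet normal 0.562 0.527 0.638
  outer loop
   vertex 2.2 4.7 3.3
   vertex 4.7 2.4 3.0
   vertex 4.6 4.2 1.6
  endloop
 endfacet
 facet normal 0.412 0.338 0.846
  outer loop
   vertex 2.2 4.7 3.3
   vertex 1.5 2.3 4.6
   vertex 4.7 2.4 3.0
  endloop
 endfacet
 facet normal 0.085 0.455 0.886
  outer loop
   vertex 2.2 4.7 3.3
   vertex 0.4 2.7 4.5
   vertex 1.5 2.3 4.6
  endloop
 endfacet
 facet normal -0.731 0.286 -0.619
  outer loop
   vertex 2.2 4.7 3.3
   vertex 3.9 3.2 0.6
   vertex 0.4 2.7 4.5
  endloop
 endfacet
 facet normal -0.256 0.767 -0.588
  outer loop
   vertex 2.2 4.7 3.3
   vertex 4.6 4.2 1.6
   vertex 3.9 3.2 0.6
  endloop
 endfacet
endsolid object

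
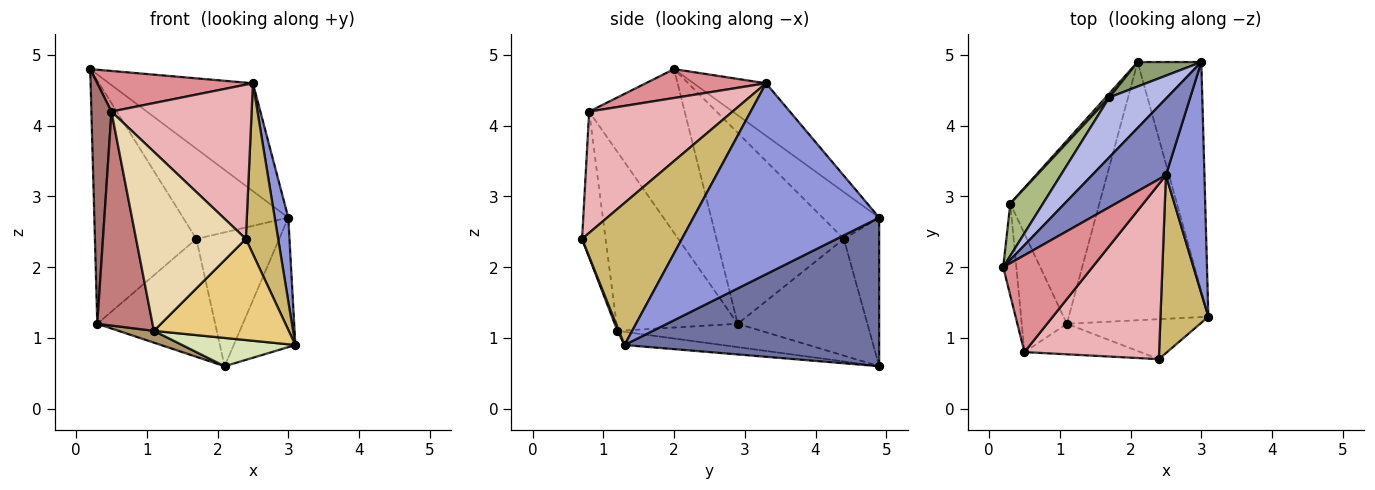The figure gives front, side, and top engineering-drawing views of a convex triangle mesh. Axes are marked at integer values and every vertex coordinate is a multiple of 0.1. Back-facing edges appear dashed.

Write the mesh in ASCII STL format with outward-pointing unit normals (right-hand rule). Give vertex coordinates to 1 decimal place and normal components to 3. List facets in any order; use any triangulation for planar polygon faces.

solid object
 facet normal 0.897 0.217 -0.385
  outer loop
   vertex 2.1 4.9 0.6
   vertex 3.0 4.9 2.7
   vertex 3.1 1.3 0.9
  endloop
 endfacet
 facet normal -0.380 0.754 0.535
  outer loop
   vertex 2.5 3.3 4.6
   vertex 3.0 4.9 2.7
   vertex 0.2 2.0 4.8
  endloop
 endfacet
 facet normal 0.978 -0.071 0.197
  outer loop
   vertex 2.5 3.3 4.6
   vertex 3.1 1.3 0.9
   vertex 3.0 4.9 2.7
  endloop
 endfacet
 facet normal -0.409 0.760 0.505
  outer loop
   vertex 1.7 4.4 2.4
   vertex 0.2 2.0 4.8
   vertex 3.0 4.9 2.7
  endloop
 endfacet
 facet normal -0.387 0.907 0.166
  outer loop
   vertex 1.7 4.4 2.4
   vertex 3.0 4.9 2.7
   vertex 2.1 4.9 0.6
  endloop
 endfacet
 facet normal -0.775 0.617 0.133
  outer loop
   vertex 1.7 4.4 2.4
   vertex 0.3 2.9 1.2
   vertex 0.2 2.0 4.8
  endloop
 endfacet
 facet normal -0.740 0.673 0.022
  outer loop
   vertex 1.7 4.4 2.4
   vertex 2.1 4.9 0.6
   vertex 0.3 2.9 1.2
  endloop
 endfacet
 facet normal -0.094 -0.108 -0.990
  outer loop
   vertex 1.1 1.2 1.1
   vertex 2.1 4.9 0.6
   vertex 3.1 1.3 0.9
  endloop
 endfacet
 facet normal -0.253 -0.062 -0.966
  outer loop
   vertex 1.1 1.2 1.1
   vertex 0.3 2.9 1.2
   vertex 2.1 4.9 0.6
  endloop
 endfacet
 facet normal 0.906 -0.293 0.305
  outer loop
   vertex 2.4 0.7 2.4
   vertex 3.1 1.3 0.9
   vertex 2.5 3.3 4.6
  endloop
 endfacet
 facet normal 0.010 -0.930 -0.367
  outer loop
   vertex 2.4 0.7 2.4
   vertex 1.1 1.2 1.1
   vertex 3.1 1.3 0.9
  endloop
 endfacet
 facet normal -0.207 -0.965 -0.164
  outer loop
   vertex 0.5 0.8 4.2
   vertex 1.1 1.2 1.1
   vertex 2.4 0.7 2.4
  endloop
 endfacet
 facet normal -0.976 -0.205 -0.078
  outer loop
   vertex 0.5 0.8 4.2
   vertex 0.2 2.0 4.8
   vertex 0.3 2.9 1.2
  endloop
 endfacet
 facet normal -0.887 -0.404 -0.224
  outer loop
   vertex 0.5 0.8 4.2
   vertex 0.3 2.9 1.2
   vertex 1.1 1.2 1.1
  endloop
 endfacet
 facet normal 0.286 -0.370 0.884
  outer loop
   vertex 0.5 0.8 4.2
   vertex 2.5 3.3 4.6
   vertex 0.2 2.0 4.8
  endloop
 endfacet
 facet normal 0.560 -0.548 0.622
  outer loop
   vertex 0.5 0.8 4.2
   vertex 2.4 0.7 2.4
   vertex 2.5 3.3 4.6
  endloop
 endfacet
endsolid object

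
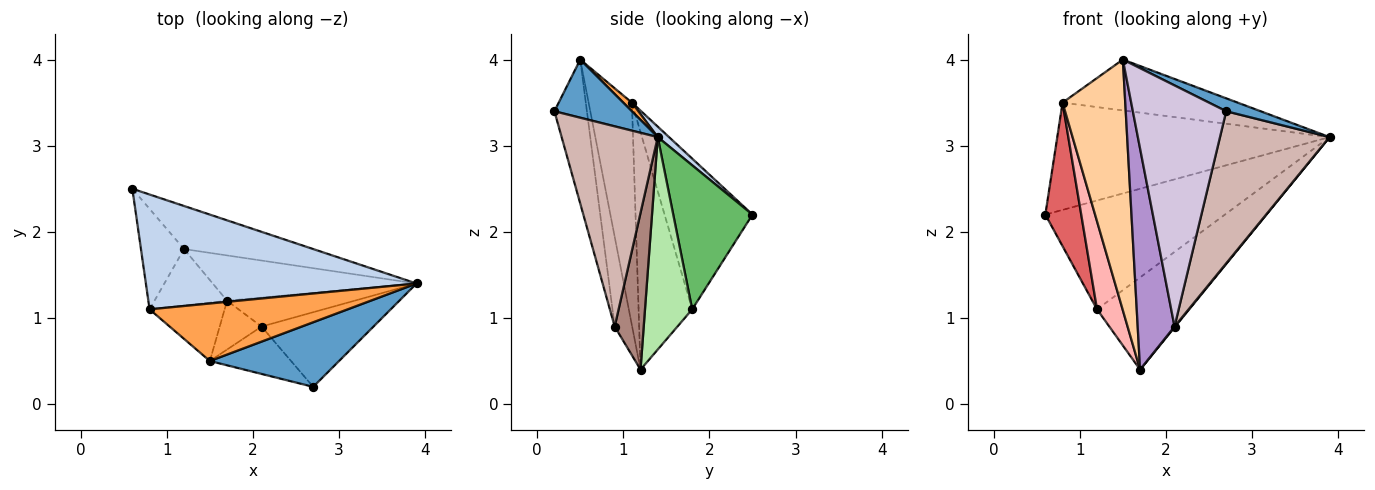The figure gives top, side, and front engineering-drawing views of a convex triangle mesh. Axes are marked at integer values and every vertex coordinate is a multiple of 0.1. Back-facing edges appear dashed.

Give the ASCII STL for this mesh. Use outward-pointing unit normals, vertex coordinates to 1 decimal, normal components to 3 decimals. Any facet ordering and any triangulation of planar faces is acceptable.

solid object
 facet normal 0.404 -0.179 0.897
  outer loop
   vertex 2.7 0.2 3.4
   vertex 3.9 1.4 3.1
   vertex 1.5 0.5 4.0
  endloop
 endfacet
 facet normal 0.028 0.682 0.730
  outer loop
   vertex 0.8 1.1 3.5
   vertex 3.9 1.4 3.1
   vertex 0.6 2.5 2.2
  endloop
 endfacet
 facet normal 0.033 0.662 0.749
  outer loop
   vertex 0.8 1.1 3.5
   vertex 1.5 0.5 4.0
   vertex 3.9 1.4 3.1
  endloop
 endfacet
 facet normal -0.558 -0.808 -0.188
  outer loop
   vertex 0.8 1.1 3.5
   vertex 1.7 1.2 0.4
   vertex 1.5 0.5 4.0
  endloop
 endfacet
 facet normal 0.380 0.860 -0.340
  outer loop
   vertex 1.2 1.8 1.1
   vertex 0.6 2.5 2.2
   vertex 3.9 1.4 3.1
  endloop
 endfacet
 facet normal 0.418 0.815 -0.401
  outer loop
   vertex 1.2 1.8 1.1
   vertex 3.9 1.4 3.1
   vertex 1.7 1.2 0.4
  endloop
 endfacet
 facet normal -0.895 -0.365 -0.256
  outer loop
   vertex 1.2 1.8 1.1
   vertex 0.8 1.1 3.5
   vertex 0.6 2.5 2.2
  endloop
 endfacet
 facet normal -0.870 -0.415 -0.266
  outer loop
   vertex 1.2 1.8 1.1
   vertex 1.7 1.2 0.4
   vertex 0.8 1.1 3.5
  endloop
 endfacet
 facet normal -0.420 -0.886 -0.196
  outer loop
   vertex 2.1 0.9 0.9
   vertex 1.5 0.5 4.0
   vertex 1.7 1.2 0.4
  endloop
 endfacet
 facet normal -0.323 -0.929 -0.182
  outer loop
   vertex 2.1 0.9 0.9
   vertex 2.7 0.2 3.4
   vertex 1.5 0.5 4.0
  endloop
 endfacet
 facet normal 0.776 -0.017 -0.631
  outer loop
   vertex 2.1 0.9 0.9
   vertex 1.7 1.2 0.4
   vertex 3.9 1.4 3.1
  endloop
 endfacet
 facet normal 0.619 -0.705 -0.346
  outer loop
   vertex 2.1 0.9 0.9
   vertex 3.9 1.4 3.1
   vertex 2.7 0.2 3.4
  endloop
 endfacet
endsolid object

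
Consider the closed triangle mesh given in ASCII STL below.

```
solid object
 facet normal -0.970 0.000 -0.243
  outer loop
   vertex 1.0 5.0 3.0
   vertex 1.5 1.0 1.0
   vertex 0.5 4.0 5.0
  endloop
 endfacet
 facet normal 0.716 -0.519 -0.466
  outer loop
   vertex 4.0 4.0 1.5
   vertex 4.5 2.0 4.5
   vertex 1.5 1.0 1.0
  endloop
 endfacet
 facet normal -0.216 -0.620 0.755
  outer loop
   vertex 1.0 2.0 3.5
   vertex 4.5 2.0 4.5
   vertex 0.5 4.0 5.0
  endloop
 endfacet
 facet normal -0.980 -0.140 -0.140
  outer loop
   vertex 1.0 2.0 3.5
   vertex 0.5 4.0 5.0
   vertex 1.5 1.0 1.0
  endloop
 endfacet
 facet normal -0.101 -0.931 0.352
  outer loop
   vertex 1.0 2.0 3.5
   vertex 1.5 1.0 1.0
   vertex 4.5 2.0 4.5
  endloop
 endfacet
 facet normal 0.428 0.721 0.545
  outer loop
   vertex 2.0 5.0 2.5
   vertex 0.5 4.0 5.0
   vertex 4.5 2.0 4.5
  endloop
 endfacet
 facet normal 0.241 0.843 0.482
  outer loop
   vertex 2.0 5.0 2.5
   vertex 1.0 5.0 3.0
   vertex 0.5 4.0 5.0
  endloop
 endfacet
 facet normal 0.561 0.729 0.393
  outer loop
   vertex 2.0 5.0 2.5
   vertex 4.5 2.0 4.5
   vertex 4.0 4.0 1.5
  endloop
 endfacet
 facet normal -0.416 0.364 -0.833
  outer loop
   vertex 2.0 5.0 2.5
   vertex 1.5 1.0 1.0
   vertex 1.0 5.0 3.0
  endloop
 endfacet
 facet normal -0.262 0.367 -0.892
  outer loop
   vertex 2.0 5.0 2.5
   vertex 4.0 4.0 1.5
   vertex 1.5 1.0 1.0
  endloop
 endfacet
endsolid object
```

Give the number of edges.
15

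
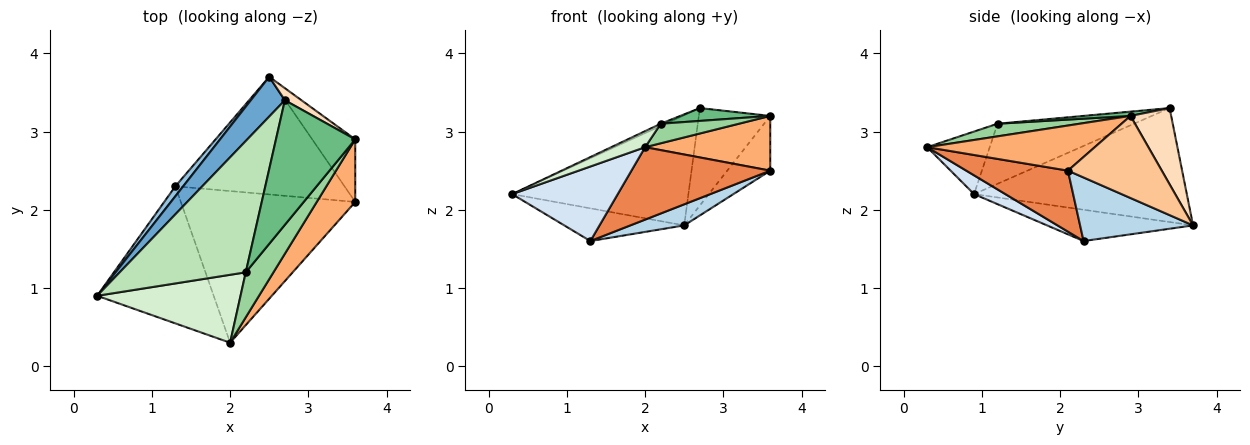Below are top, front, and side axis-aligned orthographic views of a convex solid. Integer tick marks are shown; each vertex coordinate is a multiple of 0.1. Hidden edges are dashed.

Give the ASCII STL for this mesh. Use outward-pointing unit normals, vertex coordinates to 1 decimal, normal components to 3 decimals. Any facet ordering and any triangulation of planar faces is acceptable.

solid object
 facet normal -0.750 0.622 0.224
  outer loop
   vertex 2.7 3.4 3.3
   vertex 2.5 3.7 1.8
   vertex 0.3 0.9 2.2
  endloop
 endfacet
 facet normal -0.759 0.623 0.190
  outer loop
   vertex 1.3 2.3 1.6
   vertex 0.3 0.9 2.2
   vertex 2.5 3.7 1.8
  endloop
 endfacet
 facet normal 0.347 -0.165 -0.923
  outer loop
   vertex 1.3 2.3 1.6
   vertex 2.5 3.7 1.8
   vertex 3.6 2.1 2.5
  endloop
 endfacet
 facet normal 0.140 -0.473 -0.870
  outer loop
   vertex 1.3 2.3 1.6
   vertex 2.0 0.3 2.8
   vertex 0.3 0.9 2.2
  endloop
 endfacet
 facet normal 0.301 -0.411 -0.861
  outer loop
   vertex 1.3 2.3 1.6
   vertex 3.6 2.1 2.5
   vertex 2.0 0.3 2.8
  endloop
 endfacet
 facet normal 0.661 -0.494 0.564
  outer loop
   vertex 3.6 2.9 3.2
   vertex 2.0 0.3 2.8
   vertex 3.6 2.1 2.5
  endloop
 endfacet
 facet normal 0.821 0.376 -0.430
  outer loop
   vertex 3.6 2.9 3.2
   vertex 3.6 2.1 2.5
   vertex 2.5 3.7 1.8
  endloop
 endfacet
 facet normal 0.492 0.864 0.107
  outer loop
   vertex 3.6 2.9 3.2
   vertex 2.5 3.7 1.8
   vertex 2.7 3.4 3.3
  endloop
 endfacet
 facet normal 0.053 -0.102 0.993
  outer loop
   vertex 2.2 1.2 3.1
   vertex 3.6 2.9 3.2
   vertex 2.7 3.4 3.3
  endloop
 endfacet
 facet normal 0.386 -0.368 0.846
  outer loop
   vertex 2.2 1.2 3.1
   vertex 2.0 0.3 2.8
   vertex 3.6 2.9 3.2
  endloop
 endfacet
 facet normal -0.430 0.016 0.903
  outer loop
   vertex 2.2 1.2 3.1
   vertex 2.7 3.4 3.3
   vertex 0.3 0.9 2.2
  endloop
 endfacet
 facet normal -0.391 -0.212 0.896
  outer loop
   vertex 2.2 1.2 3.1
   vertex 0.3 0.9 2.2
   vertex 2.0 0.3 2.8
  endloop
 endfacet
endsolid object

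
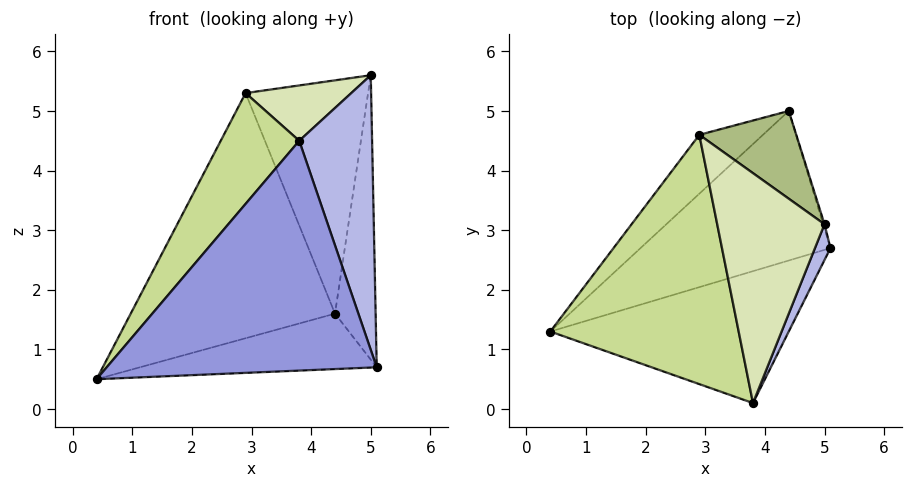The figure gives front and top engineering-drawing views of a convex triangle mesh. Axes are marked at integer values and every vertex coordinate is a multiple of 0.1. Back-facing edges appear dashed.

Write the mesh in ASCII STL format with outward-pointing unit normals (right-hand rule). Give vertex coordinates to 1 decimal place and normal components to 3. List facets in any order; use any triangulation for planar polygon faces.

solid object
 facet normal -0.063 0.347 -0.936
  outer loop
   vertex 4.4 5.0 1.6
   vertex 5.1 2.7 0.7
   vertex 0.4 1.3 0.5
  endloop
 endfacet
 facet normal 0.956 0.293 -0.004
  outer loop
   vertex 5.0 3.1 5.6
   vertex 5.1 2.7 0.7
   vertex 4.4 5.0 1.6
  endloop
 endfacet
 facet normal 0.269 -0.835 -0.479
  outer loop
   vertex 3.8 0.1 4.5
   vertex 0.4 1.3 0.5
   vertex 5.1 2.7 0.7
  endloop
 endfacet
 facet normal 0.921 -0.387 0.050
  outer loop
   vertex 3.8 0.1 4.5
   vertex 5.1 2.7 0.7
   vertex 5.0 3.1 5.6
  endloop
 endfacet
 facet normal -0.641 0.746 -0.179
  outer loop
   vertex 2.9 4.6 5.3
   vertex 4.4 5.0 1.6
   vertex 0.4 1.3 0.5
  endloop
 endfacet
 facet normal 0.526 0.796 0.299
  outer loop
   vertex 2.9 4.6 5.3
   vertex 5.0 3.1 5.6
   vertex 4.4 5.0 1.6
  endloop
 endfacet
 facet normal -0.773 -0.258 0.580
  outer loop
   vertex 2.9 4.6 5.3
   vertex 0.4 1.3 0.5
   vertex 3.8 0.1 4.5
  endloop
 endfacet
 facet normal -0.293 -0.224 0.930
  outer loop
   vertex 2.9 4.6 5.3
   vertex 3.8 0.1 4.5
   vertex 5.0 3.1 5.6
  endloop
 endfacet
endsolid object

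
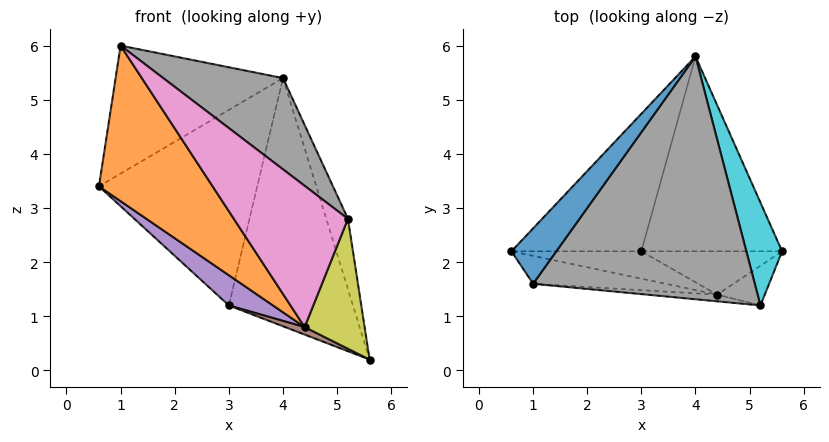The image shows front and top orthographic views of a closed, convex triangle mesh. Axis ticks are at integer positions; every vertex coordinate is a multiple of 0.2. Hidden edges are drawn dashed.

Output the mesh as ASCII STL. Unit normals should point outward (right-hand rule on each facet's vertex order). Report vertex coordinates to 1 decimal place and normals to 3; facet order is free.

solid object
 facet normal -0.770 0.586 0.254
  outer loop
   vertex 1.0 1.6 6.0
   vertex 4.0 5.8 5.4
   vertex 0.6 2.2 3.4
  endloop
 endfacet
 facet normal -0.312 -0.935 -0.168
  outer loop
   vertex 4.4 1.4 0.8
   vertex 1.0 1.6 6.0
   vertex 0.6 2.2 3.4
  endloop
 endfacet
 facet normal -0.467 0.723 -0.509
  outer loop
   vertex 3.0 2.2 1.2
   vertex 0.6 2.2 3.4
   vertex 4.0 5.8 5.4
  endloop
 endfacet
 facet normal -0.231 0.765 -0.601
  outer loop
   vertex 3.0 2.2 1.2
   vertex 4.0 5.8 5.4
   vertex 5.6 2.2 0.2
  endloop
 endfacet
 facet normal -0.524 -0.631 -0.572
  outer loop
   vertex 3.0 2.2 1.2
   vertex 4.4 1.4 0.8
   vertex 0.6 2.2 3.4
  endloop
 endfacet
 facet normal -0.354 -0.159 -0.921
  outer loop
   vertex 3.0 2.2 1.2
   vertex 5.6 2.2 0.2
   vertex 4.4 1.4 0.8
  endloop
 endfacet
 facet normal -0.130 -0.990 -0.047
  outer loop
   vertex 5.2 1.2 2.8
   vertex 1.0 1.6 6.0
   vertex 4.4 1.4 0.8
  endloop
 endfacet
 facet normal 0.562 -0.291 0.774
  outer loop
   vertex 5.2 1.2 2.8
   vertex 4.0 5.8 5.4
   vertex 1.0 1.6 6.0
  endloop
 endfacet
 facet normal 0.441 -0.858 -0.262
  outer loop
   vertex 5.2 1.2 2.8
   vertex 4.4 1.4 0.8
   vertex 5.6 2.2 0.2
  endloop
 endfacet
 facet normal 0.969 0.138 0.202
  outer loop
   vertex 5.2 1.2 2.8
   vertex 5.6 2.2 0.2
   vertex 4.0 5.8 5.4
  endloop
 endfacet
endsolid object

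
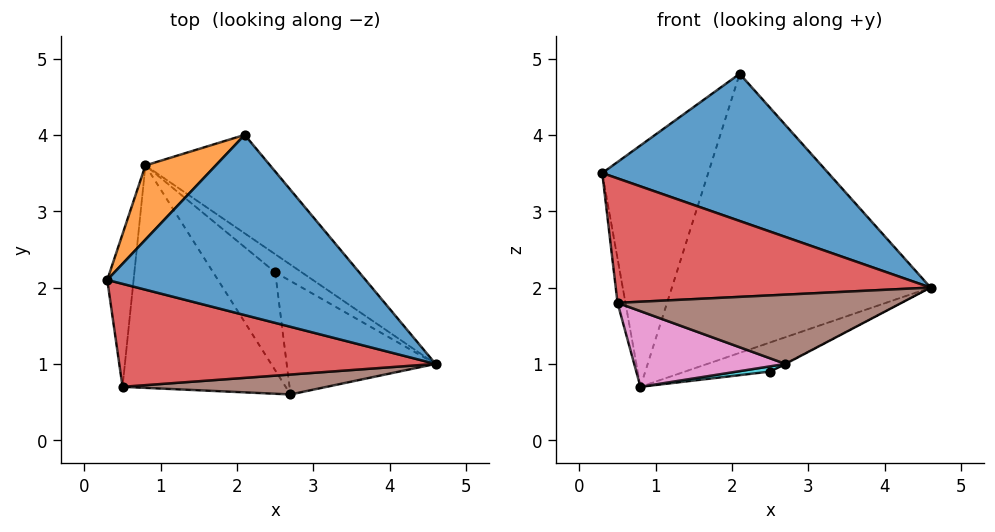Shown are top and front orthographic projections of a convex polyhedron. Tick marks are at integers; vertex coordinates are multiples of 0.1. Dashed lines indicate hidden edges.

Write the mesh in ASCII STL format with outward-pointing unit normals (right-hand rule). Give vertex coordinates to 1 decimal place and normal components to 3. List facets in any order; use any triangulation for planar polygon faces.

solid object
 facet normal 0.108 -0.629 0.770
  outer loop
   vertex 2.1 4.0 4.8
   vertex 0.3 2.1 3.5
   vertex 4.6 1.0 2.0
  endloop
 endfacet
 facet normal -0.774 0.606 0.186
  outer loop
   vertex 0.8 3.6 0.7
   vertex 0.3 2.1 3.5
   vertex 2.1 4.0 4.8
  endloop
 endfacet
 facet normal 0.605 0.751 -0.265
  outer loop
   vertex 0.8 3.6 0.7
   vertex 2.1 4.0 4.8
   vertex 4.6 1.0 2.0
  endloop
 endfacet
 facet normal 0.025 -0.770 0.637
  outer loop
   vertex 0.5 0.7 1.8
   vertex 4.6 1.0 2.0
   vertex 0.3 2.1 3.5
  endloop
 endfacet
 facet normal -0.987 0.044 -0.153
  outer loop
   vertex 0.5 0.7 1.8
   vertex 0.3 2.1 3.5
   vertex 0.8 3.6 0.7
  endloop
 endfacet
 facet normal 0.057 -0.959 0.276
  outer loop
   vertex 2.7 0.6 1.0
   vertex 4.6 1.0 2.0
   vertex 0.5 0.7 1.8
  endloop
 endfacet
 facet normal -0.338 -0.303 -0.891
  outer loop
   vertex 2.7 0.6 1.0
   vertex 0.5 0.7 1.8
   vertex 0.8 3.6 0.7
  endloop
 endfacet
 facet normal 0.606 0.676 -0.420
  outer loop
   vertex 2.5 2.2 0.9
   vertex 0.8 3.6 0.7
   vertex 4.6 1.0 2.0
  endloop
 endfacet
 facet normal 0.465 0.003 -0.885
  outer loop
   vertex 2.5 2.2 0.9
   vertex 4.6 1.0 2.0
   vertex 2.7 0.6 1.0
  endloop
 endfacet
 facet normal 0.073 -0.053 -0.996
  outer loop
   vertex 2.5 2.2 0.9
   vertex 2.7 0.6 1.0
   vertex 0.8 3.6 0.7
  endloop
 endfacet
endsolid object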